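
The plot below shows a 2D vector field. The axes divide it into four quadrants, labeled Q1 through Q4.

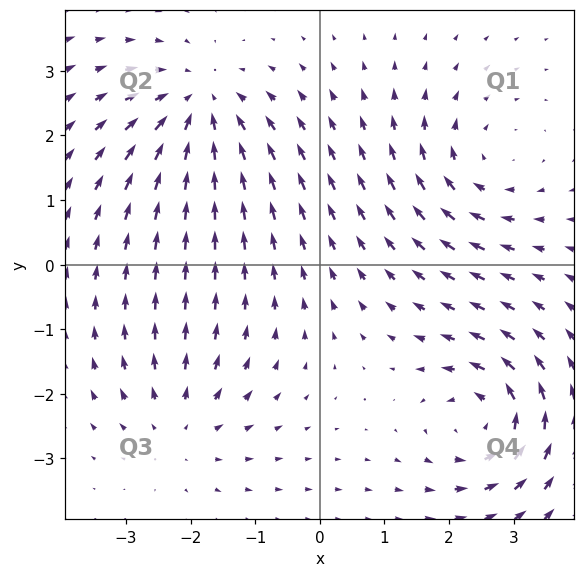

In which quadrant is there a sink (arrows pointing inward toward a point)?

Q2

The sink sits at approximately (-1.9, 2.4), which lies in quadrant Q2. The divergence there is about -5, negative as expected for a sink.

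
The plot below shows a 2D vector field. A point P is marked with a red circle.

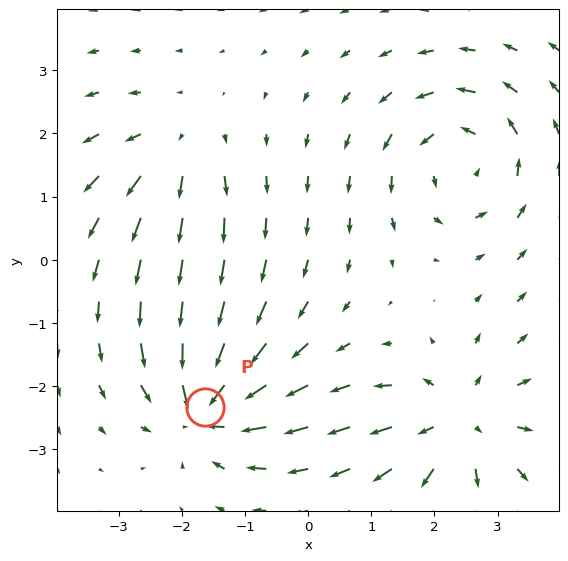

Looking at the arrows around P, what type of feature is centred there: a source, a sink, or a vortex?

At P (-1.6, -2.3) the arrows converge inward. Divergence about -6, curl ≈0 — negative divergence with near-zero curl is a sink.

sink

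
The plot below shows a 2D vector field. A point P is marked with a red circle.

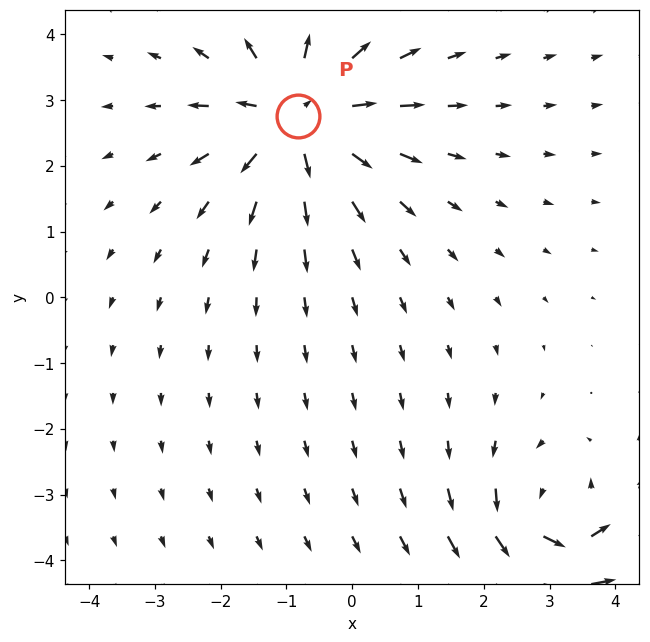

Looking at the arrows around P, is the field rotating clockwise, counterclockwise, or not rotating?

not rotating

Near P at (-0.8, 2.8) the arrows show no circulation. The curl there is ≈0.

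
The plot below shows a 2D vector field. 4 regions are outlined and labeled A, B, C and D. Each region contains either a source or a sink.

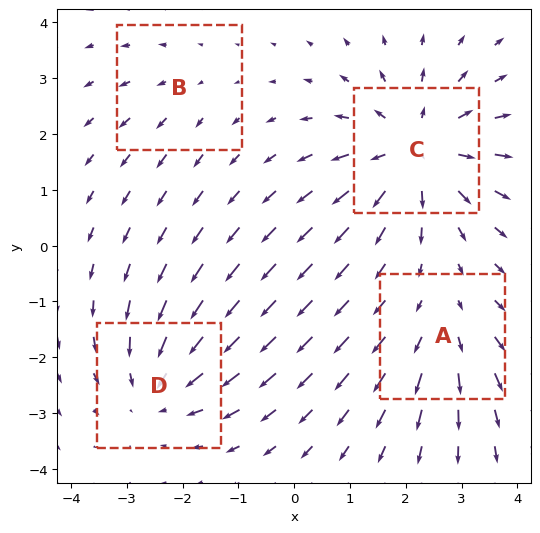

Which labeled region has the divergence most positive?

C

Divergence at each region's feature centre — A: about +3, B: about +2, C: about +6, D: about -4. Region C is most positive.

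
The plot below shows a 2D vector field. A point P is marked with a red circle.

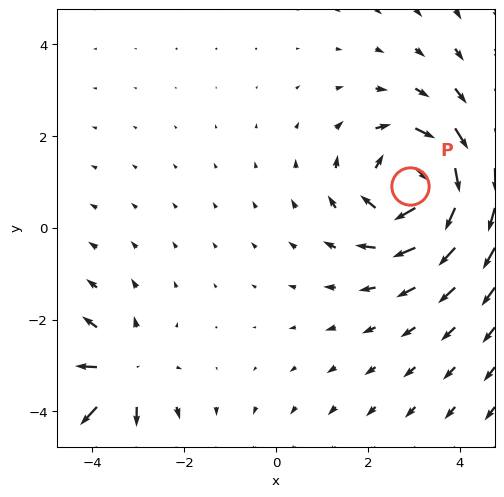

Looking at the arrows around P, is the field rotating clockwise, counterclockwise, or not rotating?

clockwise

Near P at (2.9, 0.9) the arrows circulate clockwise. The curl (z-component) there is about -5; negative curl means clockwise rotation.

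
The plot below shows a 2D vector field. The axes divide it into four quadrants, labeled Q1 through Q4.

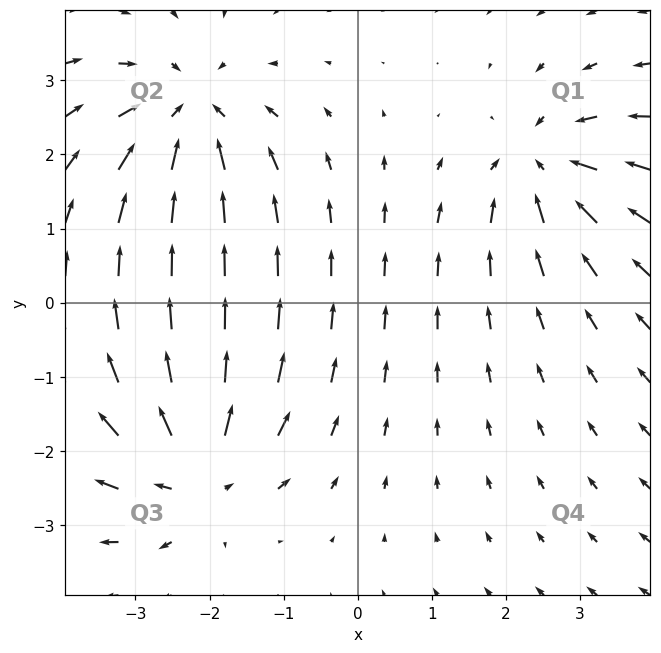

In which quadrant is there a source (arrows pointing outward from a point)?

The source sits at approximately (-2.2, -2.3), which lies in quadrant Q3. The divergence there is about +5, positive as expected for a source.

Q3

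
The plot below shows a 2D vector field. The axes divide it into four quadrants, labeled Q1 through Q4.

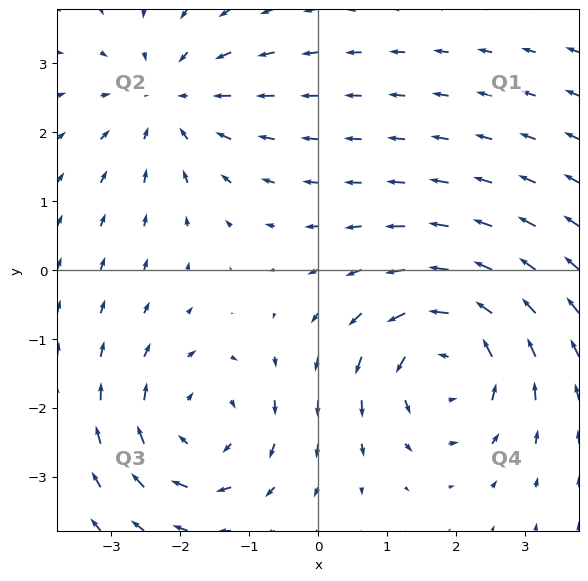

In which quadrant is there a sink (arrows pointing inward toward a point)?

Q2

The sink sits at approximately (-2.2, 2.5), which lies in quadrant Q2. The divergence there is about -3, negative as expected for a sink.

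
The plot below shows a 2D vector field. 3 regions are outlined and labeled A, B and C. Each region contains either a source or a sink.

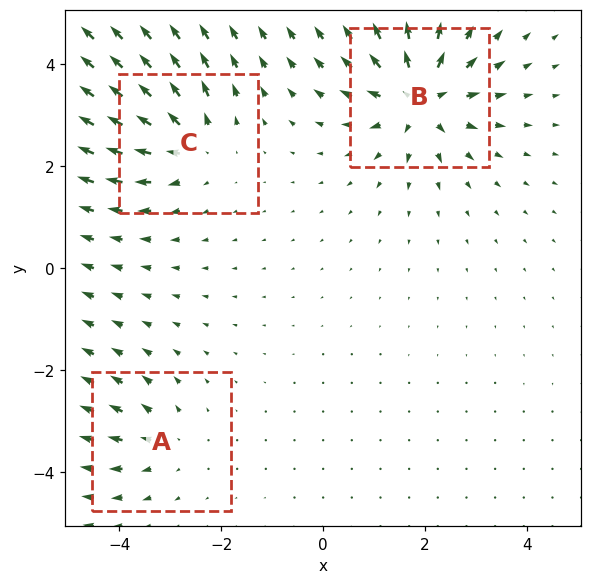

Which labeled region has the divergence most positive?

B

Divergence at each region's feature centre — A: about +3, B: about +6, C: about +4. Region B is most positive.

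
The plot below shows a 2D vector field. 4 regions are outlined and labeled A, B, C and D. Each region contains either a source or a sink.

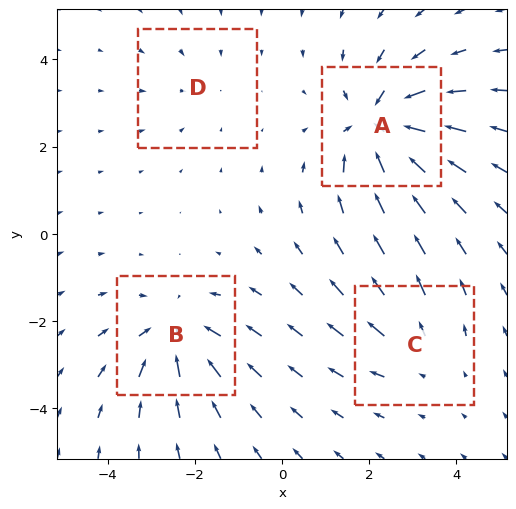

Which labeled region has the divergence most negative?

A

Divergence at each region's feature centre — A: about -6, B: about -5, C: about +3, D: about -2. Region A is most negative.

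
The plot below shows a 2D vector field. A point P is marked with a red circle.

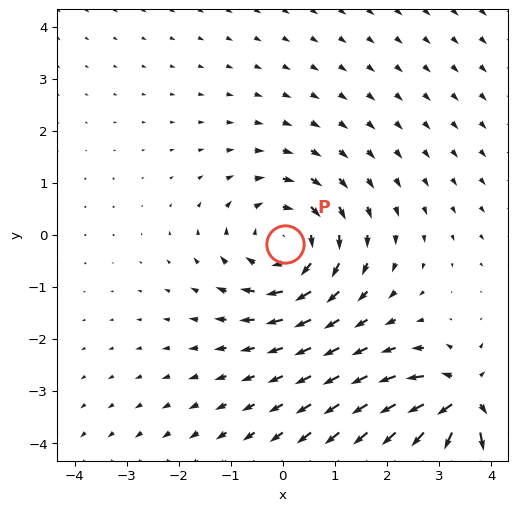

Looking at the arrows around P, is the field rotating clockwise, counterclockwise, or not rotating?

Near P at (0.0, -0.2) the arrows circulate clockwise. The curl (z-component) there is about -4; negative curl means clockwise rotation.

clockwise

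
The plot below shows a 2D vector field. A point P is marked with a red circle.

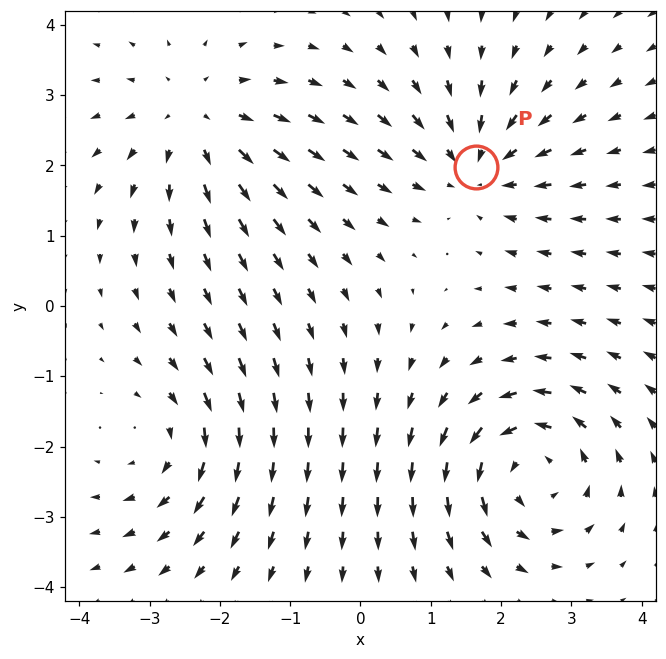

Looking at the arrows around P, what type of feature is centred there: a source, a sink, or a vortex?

At P (1.6, 2.0) the arrows converge inward. Divergence about -4, curl ≈0 — negative divergence with near-zero curl is a sink.

sink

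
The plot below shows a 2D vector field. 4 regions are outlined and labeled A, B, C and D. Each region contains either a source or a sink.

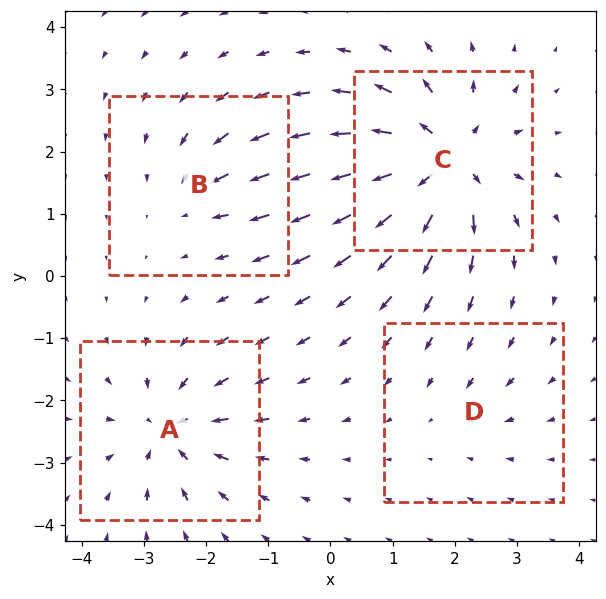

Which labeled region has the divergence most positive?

C

Divergence at each region's feature centre — A: about -6, B: about -4, C: about +9, D: about -2. Region C is most positive.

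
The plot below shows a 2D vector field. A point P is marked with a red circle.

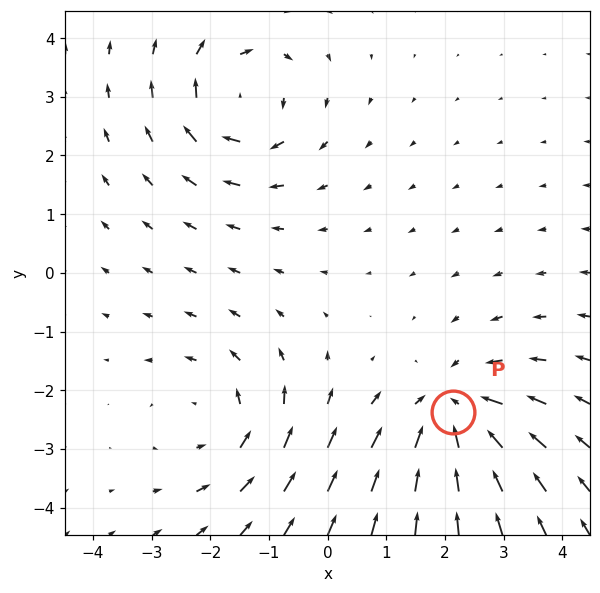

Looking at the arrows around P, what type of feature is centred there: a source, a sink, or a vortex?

At P (2.1, -2.4) the arrows converge inward. Divergence about -5, curl ≈0 — negative divergence with near-zero curl is a sink.

sink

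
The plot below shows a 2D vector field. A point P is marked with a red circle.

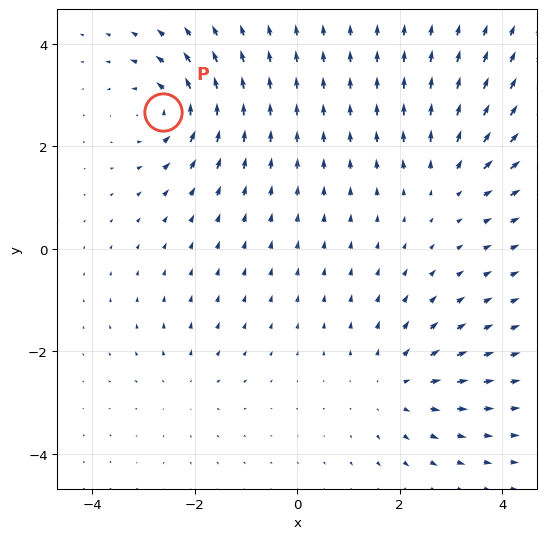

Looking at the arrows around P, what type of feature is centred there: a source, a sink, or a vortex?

At P (-2.6, 2.7) the arrows circulate counterclockwise. Divergence ≈0, curl about +6 — near-zero divergence with nonzero curl is a vortex.

vortex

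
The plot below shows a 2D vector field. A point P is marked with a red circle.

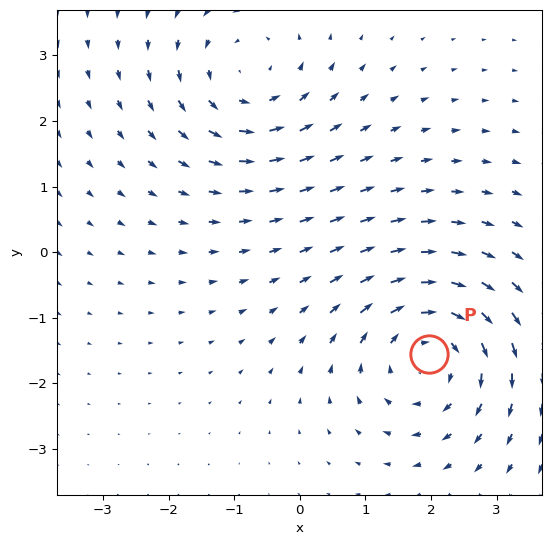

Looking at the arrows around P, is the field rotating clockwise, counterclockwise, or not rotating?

Near P at (2.0, -1.6) the arrows circulate clockwise. The curl (z-component) there is about -4; negative curl means clockwise rotation.

clockwise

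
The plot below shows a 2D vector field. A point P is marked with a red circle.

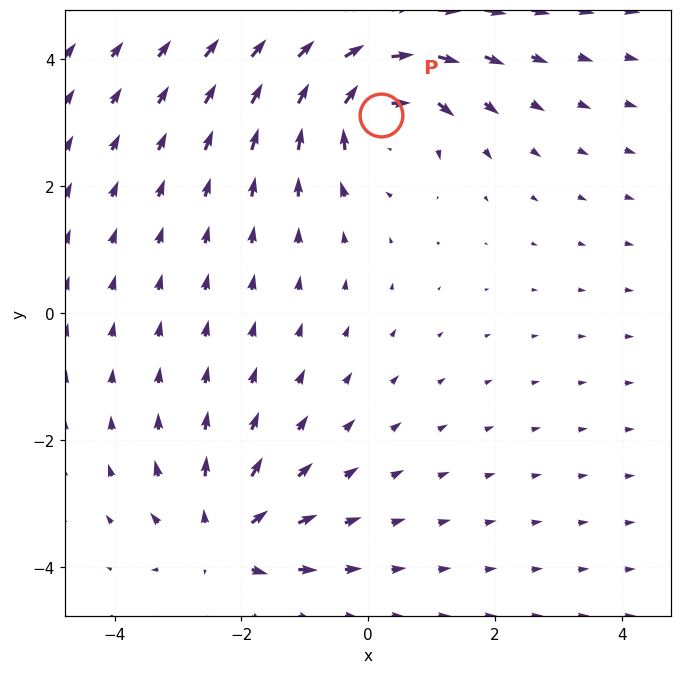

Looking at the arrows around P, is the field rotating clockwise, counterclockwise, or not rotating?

clockwise

Near P at (0.2, 3.1) the arrows circulate clockwise. The curl (z-component) there is about -4; negative curl means clockwise rotation.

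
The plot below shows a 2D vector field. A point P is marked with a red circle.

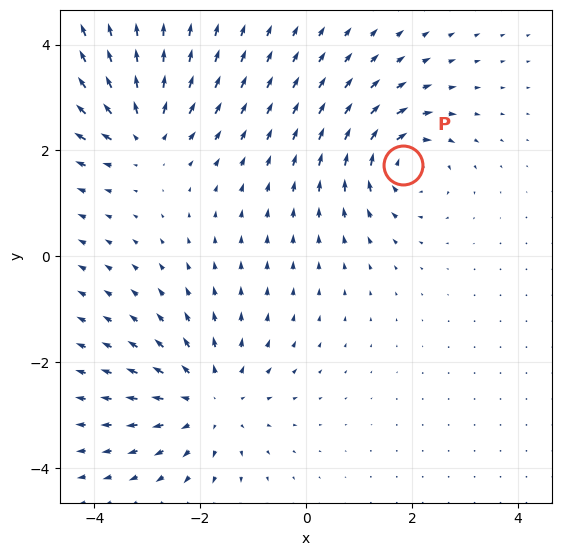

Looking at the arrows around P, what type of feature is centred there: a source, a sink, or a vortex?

vortex

At P (1.8, 1.7) the arrows circulate clockwise. Divergence ≈0, curl about -5 — near-zero divergence with nonzero curl is a vortex.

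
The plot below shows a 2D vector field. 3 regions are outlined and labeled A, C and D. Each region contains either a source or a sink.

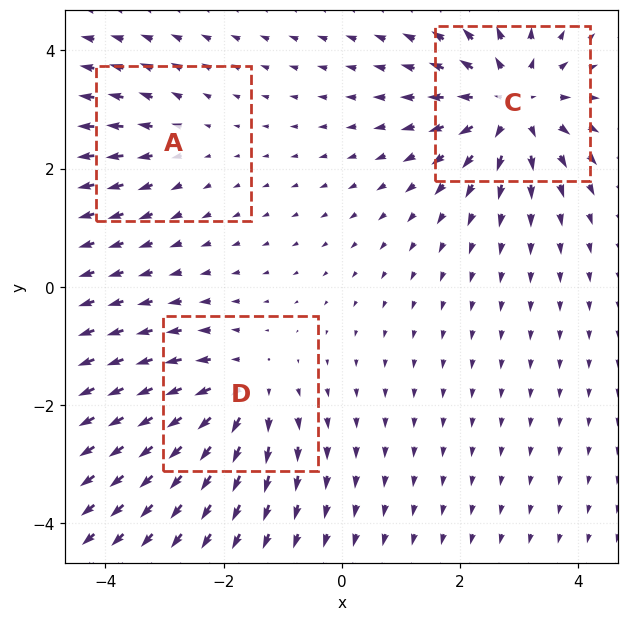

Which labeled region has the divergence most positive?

C

Divergence at each region's feature centre — A: about +2, C: about +5, D: about +3. Region C is most positive.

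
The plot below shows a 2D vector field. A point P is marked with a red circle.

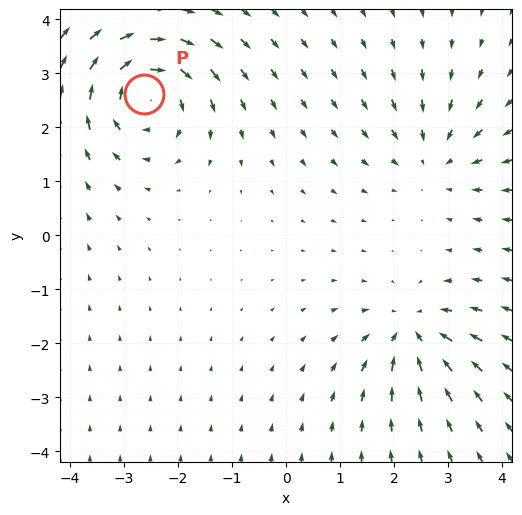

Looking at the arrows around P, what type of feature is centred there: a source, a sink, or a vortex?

vortex

At P (-2.6, 2.6) the arrows circulate clockwise. Divergence ≈0, curl about -5 — near-zero divergence with nonzero curl is a vortex.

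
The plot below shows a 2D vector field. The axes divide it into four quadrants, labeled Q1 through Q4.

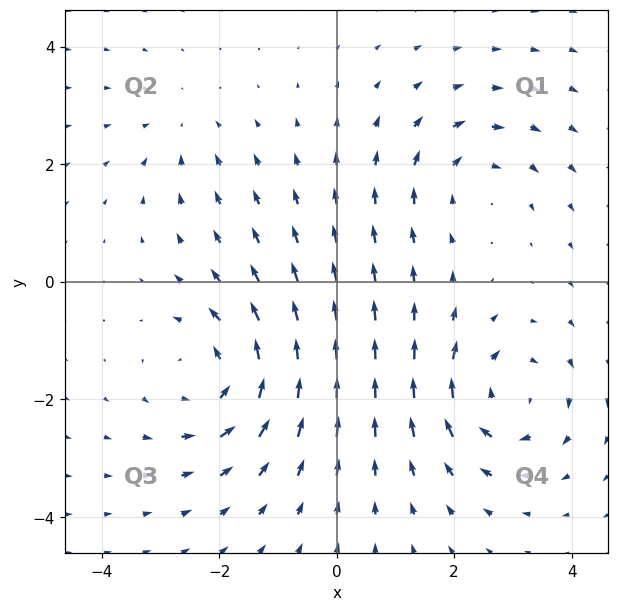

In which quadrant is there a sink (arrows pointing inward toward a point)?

Q2

The sink sits at approximately (-2.6, 2.6), which lies in quadrant Q2. The divergence there is about -2, negative as expected for a sink.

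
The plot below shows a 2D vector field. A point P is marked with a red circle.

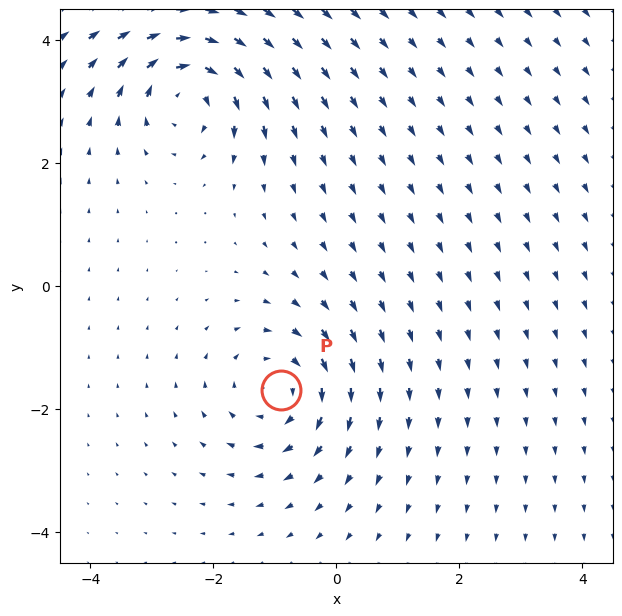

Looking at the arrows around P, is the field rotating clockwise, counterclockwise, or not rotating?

Near P at (-0.9, -1.7) the arrows circulate clockwise. The curl (z-component) there is about -5; negative curl means clockwise rotation.

clockwise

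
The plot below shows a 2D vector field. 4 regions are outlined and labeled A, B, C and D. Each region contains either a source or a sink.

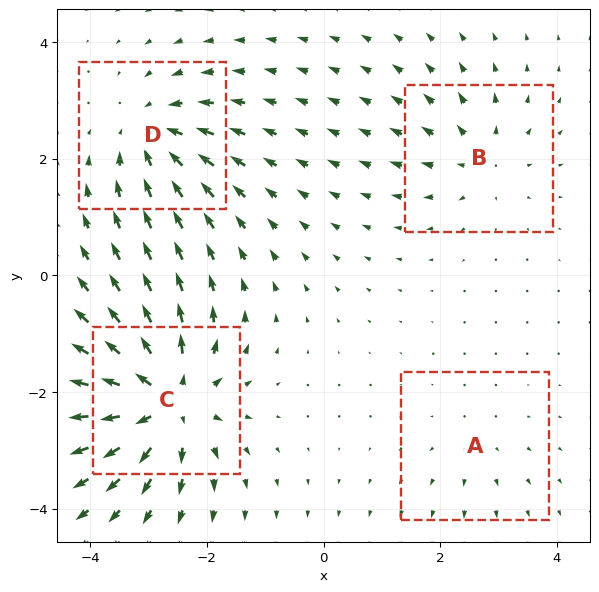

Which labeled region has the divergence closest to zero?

A

Divergence at each region's feature centre — A: about +2, B: about +4, C: about +9, D: about -5. Region A is closest to zero.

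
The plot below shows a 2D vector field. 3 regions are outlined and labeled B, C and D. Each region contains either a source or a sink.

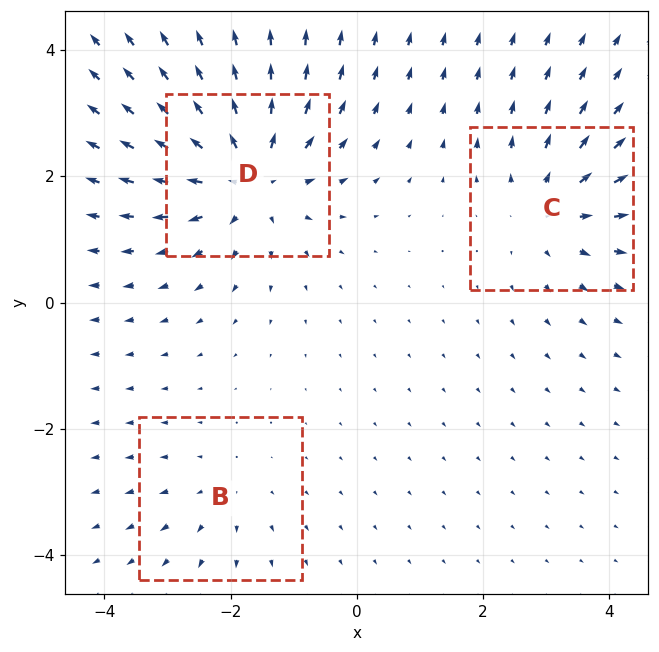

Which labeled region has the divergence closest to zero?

B

Divergence at each region's feature centre — B: about +2, C: about +3, D: about +5. Region B is closest to zero.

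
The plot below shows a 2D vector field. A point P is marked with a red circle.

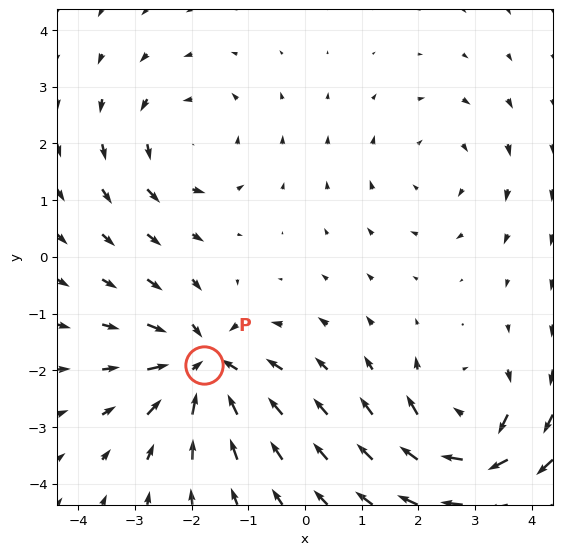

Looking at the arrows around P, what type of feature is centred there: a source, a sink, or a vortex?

At P (-1.8, -1.9) the arrows converge inward. Divergence about -6, curl ≈0 — negative divergence with near-zero curl is a sink.

sink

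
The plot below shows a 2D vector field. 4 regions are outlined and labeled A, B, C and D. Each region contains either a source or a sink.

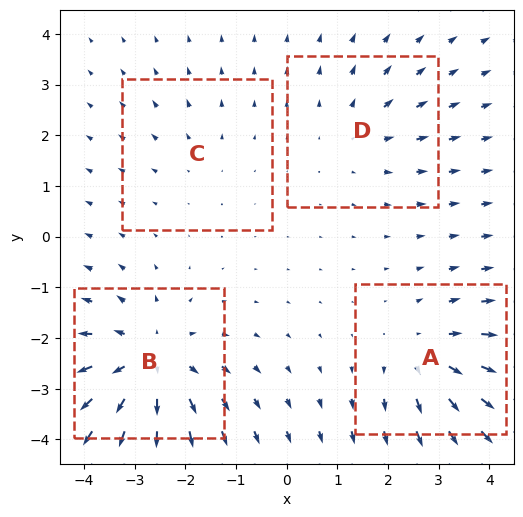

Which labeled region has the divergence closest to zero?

C

Divergence at each region's feature centre — A: about +4, B: about +6, C: about +2, D: about +3. Region C is closest to zero.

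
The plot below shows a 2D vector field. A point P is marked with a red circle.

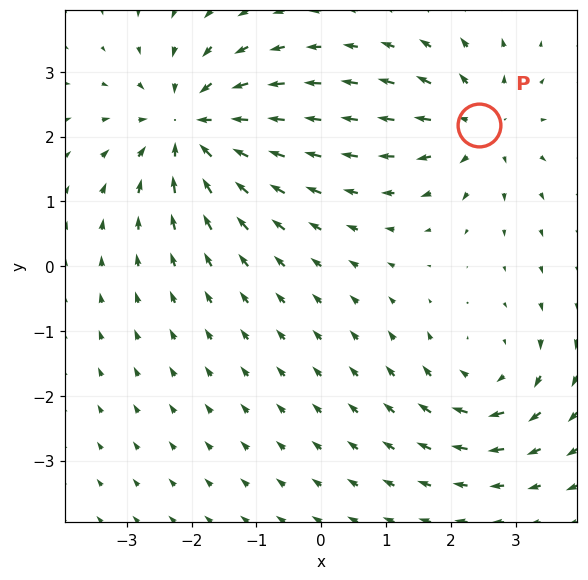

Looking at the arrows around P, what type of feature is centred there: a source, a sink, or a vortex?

At P (2.4, 2.2) the arrows spread outward. Divergence about +4, curl ≈0 — positive divergence with near-zero curl is a source.

source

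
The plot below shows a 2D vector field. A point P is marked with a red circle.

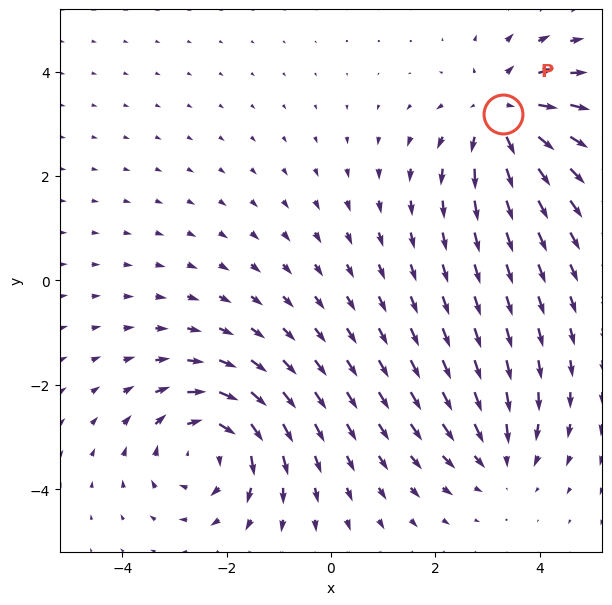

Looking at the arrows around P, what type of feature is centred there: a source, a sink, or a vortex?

At P (3.3, 3.2) the arrows spread outward. Divergence about +4, curl ≈0 — positive divergence with near-zero curl is a source.

source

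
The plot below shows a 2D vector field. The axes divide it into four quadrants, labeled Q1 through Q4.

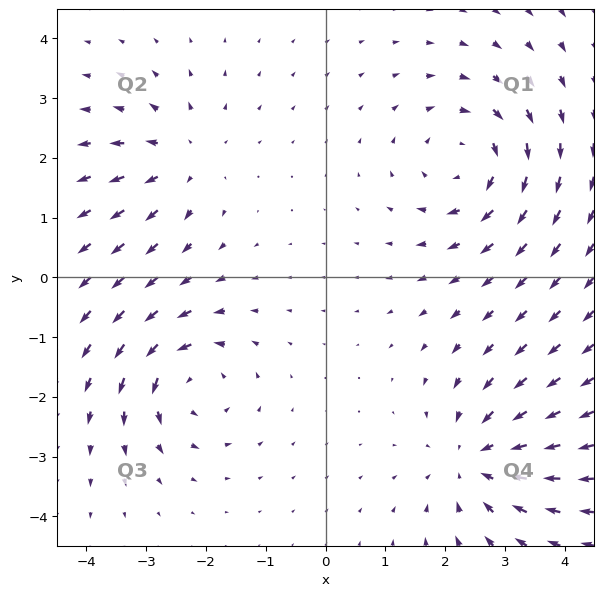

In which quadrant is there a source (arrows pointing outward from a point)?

The source sits at approximately (-2.4, 2.0), which lies in quadrant Q2. The divergence there is about +4, positive as expected for a source.

Q2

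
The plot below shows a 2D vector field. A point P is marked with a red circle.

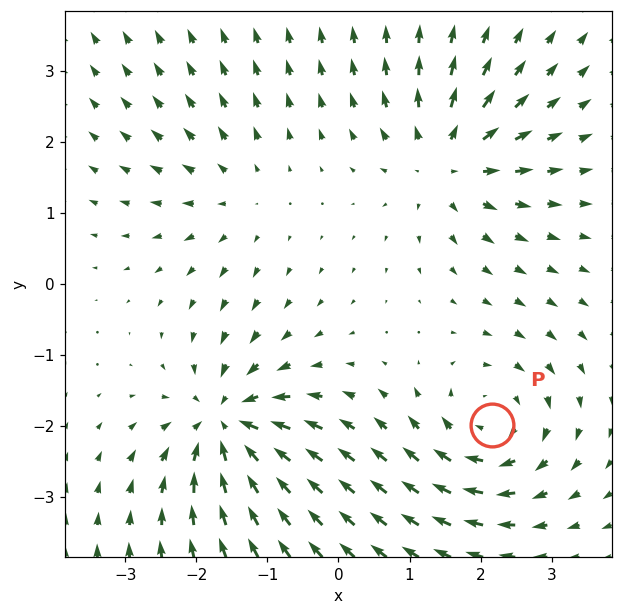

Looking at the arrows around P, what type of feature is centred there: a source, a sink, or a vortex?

At P (2.2, -2.0) the arrows circulate clockwise. Divergence ≈0, curl about -4 — near-zero divergence with nonzero curl is a vortex.

vortex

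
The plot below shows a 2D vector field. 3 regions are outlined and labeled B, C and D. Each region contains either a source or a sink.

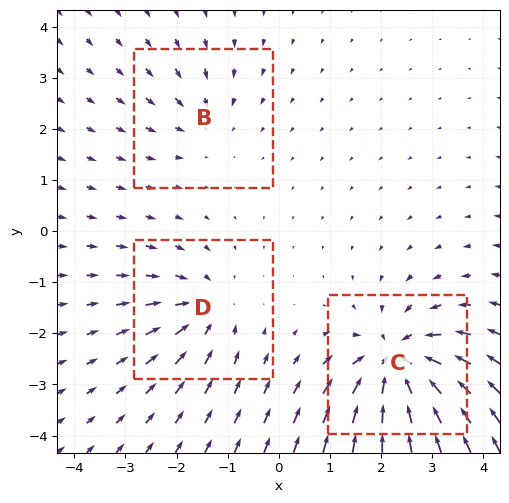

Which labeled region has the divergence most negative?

C

Divergence at each region's feature centre — B: about -2, C: about -6, D: about -4. Region C is most negative.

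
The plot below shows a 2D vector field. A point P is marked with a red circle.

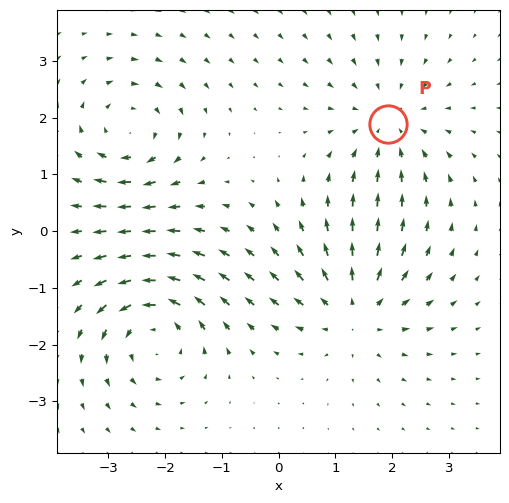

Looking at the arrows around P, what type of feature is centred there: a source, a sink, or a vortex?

At P (1.9, 1.9) the arrows converge inward. Divergence about -3, curl ≈0 — negative divergence with near-zero curl is a sink.

sink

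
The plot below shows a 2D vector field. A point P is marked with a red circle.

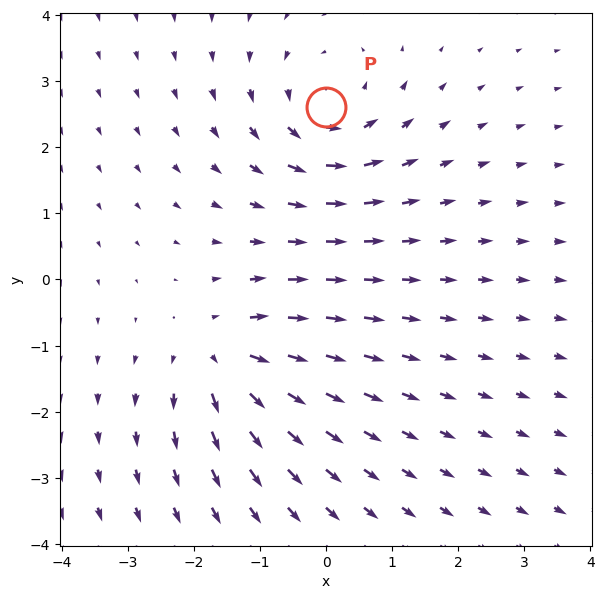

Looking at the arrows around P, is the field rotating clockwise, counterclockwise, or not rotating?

counterclockwise

Near P at (-0.0, 2.6) the arrows circulate counterclockwise. The curl (z-component) there is about +3; positive curl means counterclockwise rotation.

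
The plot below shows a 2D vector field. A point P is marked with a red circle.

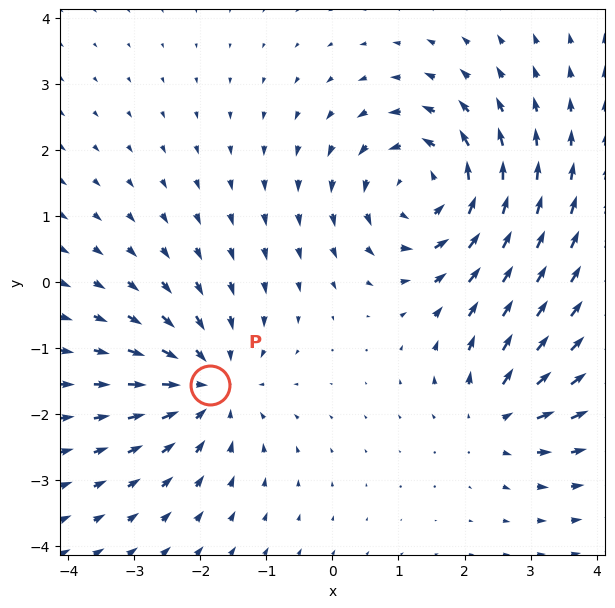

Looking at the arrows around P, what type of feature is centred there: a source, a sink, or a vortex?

At P (-1.9, -1.6) the arrows converge inward. Divergence about -4, curl ≈0 — negative divergence with near-zero curl is a sink.

sink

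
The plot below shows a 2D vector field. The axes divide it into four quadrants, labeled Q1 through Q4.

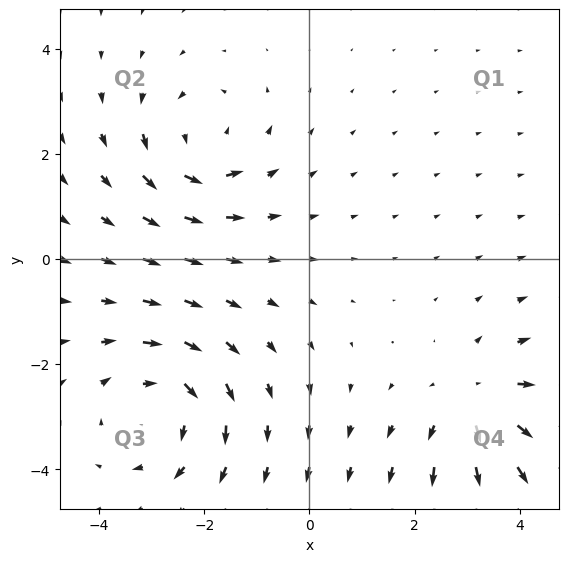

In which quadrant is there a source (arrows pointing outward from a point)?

The source sits at approximately (3.2, -2.7), which lies in quadrant Q4. The divergence there is about +3, positive as expected for a source.

Q4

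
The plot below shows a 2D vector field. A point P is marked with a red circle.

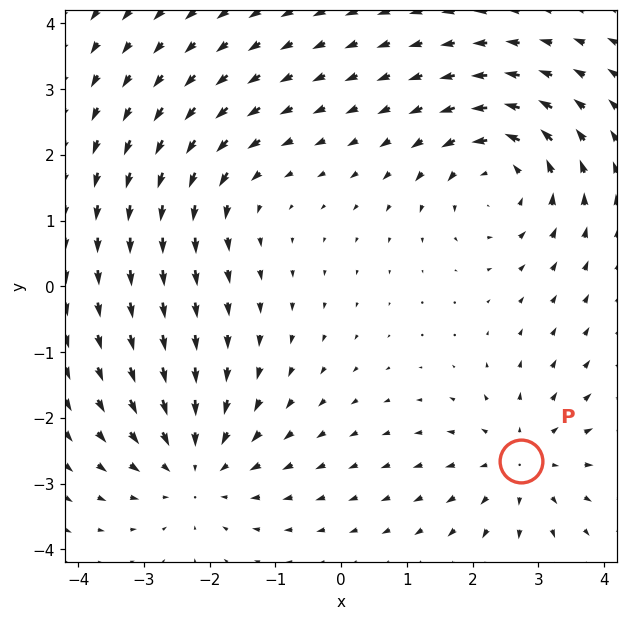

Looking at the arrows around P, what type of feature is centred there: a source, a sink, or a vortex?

source

At P (2.7, -2.7) the arrows spread outward. Divergence about +4, curl ≈0 — positive divergence with near-zero curl is a source.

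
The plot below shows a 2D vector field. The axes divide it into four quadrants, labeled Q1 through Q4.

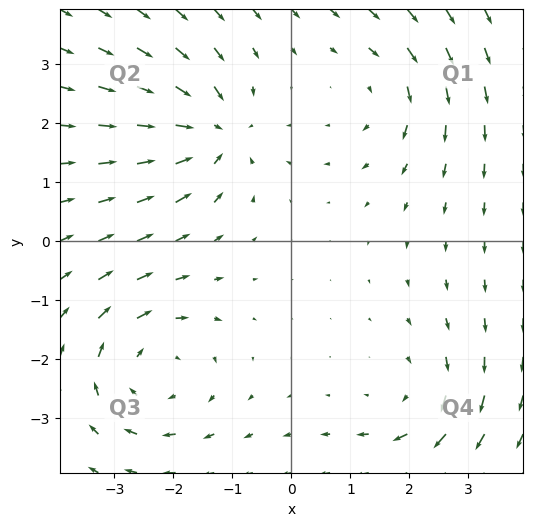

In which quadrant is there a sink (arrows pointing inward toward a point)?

Q2

The sink sits at approximately (-1.3, 1.8), which lies in quadrant Q2. The divergence there is about -4, negative as expected for a sink.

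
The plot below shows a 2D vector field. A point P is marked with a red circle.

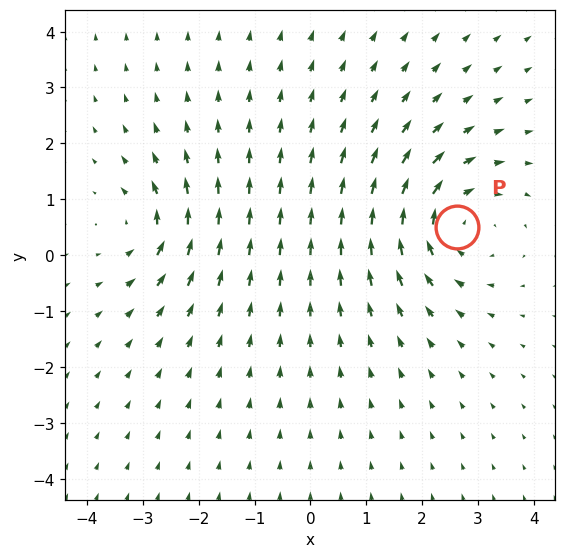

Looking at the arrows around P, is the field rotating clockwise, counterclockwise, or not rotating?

Near P at (2.6, 0.5) the arrows circulate clockwise. The curl (z-component) there is about -4; negative curl means clockwise rotation.

clockwise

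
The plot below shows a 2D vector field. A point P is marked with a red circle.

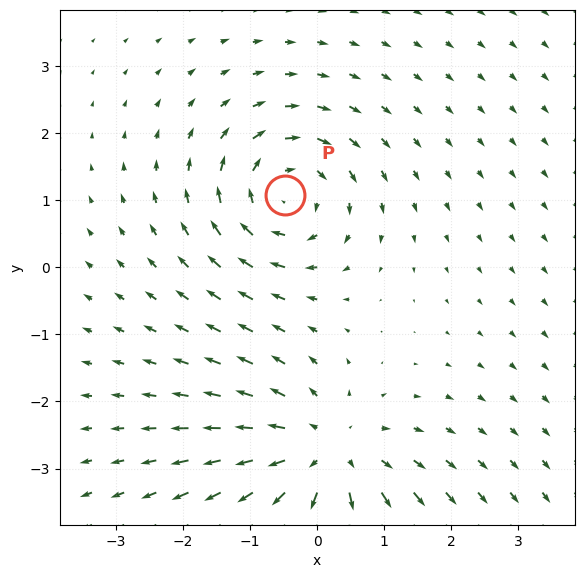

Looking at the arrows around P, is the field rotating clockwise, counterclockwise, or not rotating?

clockwise

Near P at (-0.5, 1.1) the arrows circulate clockwise. The curl (z-component) there is about -3; negative curl means clockwise rotation.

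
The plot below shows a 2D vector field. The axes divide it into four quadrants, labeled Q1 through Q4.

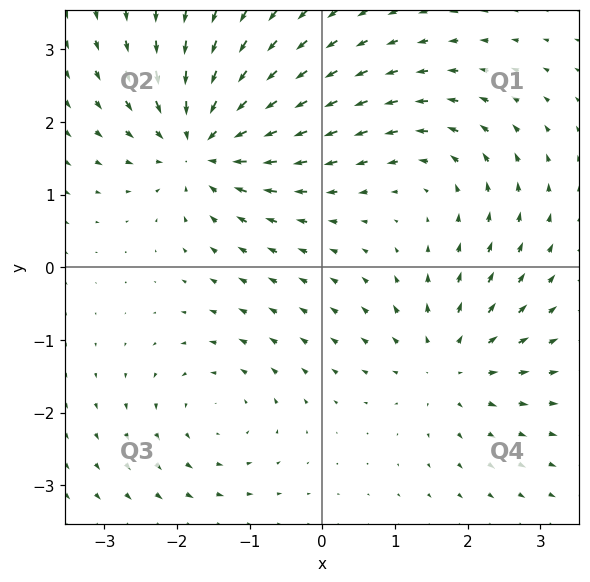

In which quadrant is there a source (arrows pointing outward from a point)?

The source sits at approximately (1.8, -1.3), which lies in quadrant Q4. The divergence there is about +4, positive as expected for a source.

Q4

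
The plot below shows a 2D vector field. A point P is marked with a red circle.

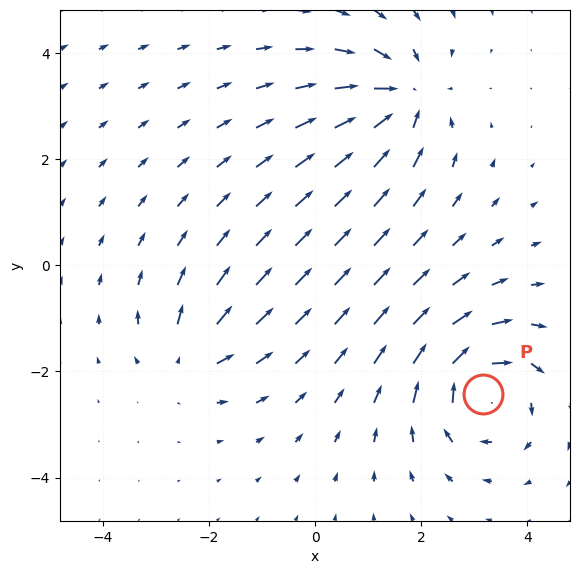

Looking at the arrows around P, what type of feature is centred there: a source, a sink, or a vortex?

vortex

At P (3.2, -2.4) the arrows circulate clockwise. Divergence ≈0, curl about -5 — near-zero divergence with nonzero curl is a vortex.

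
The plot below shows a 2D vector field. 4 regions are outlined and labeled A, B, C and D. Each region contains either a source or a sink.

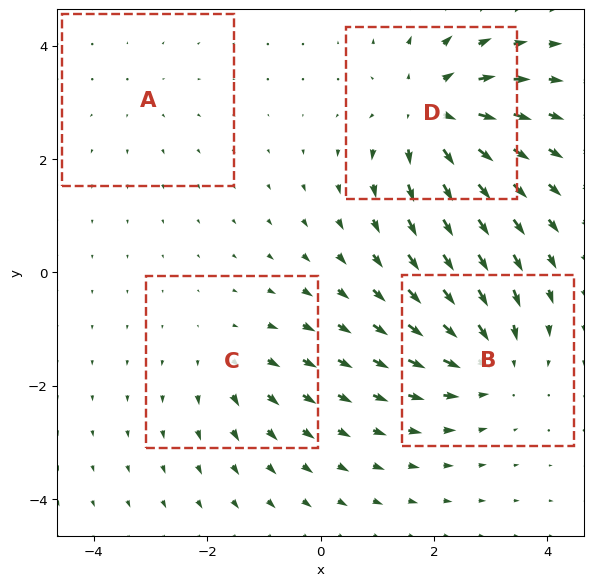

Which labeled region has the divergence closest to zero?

Divergence at each region's feature centre — A: about +2, B: about -5, C: about +3, D: about +6. Region A is closest to zero.

A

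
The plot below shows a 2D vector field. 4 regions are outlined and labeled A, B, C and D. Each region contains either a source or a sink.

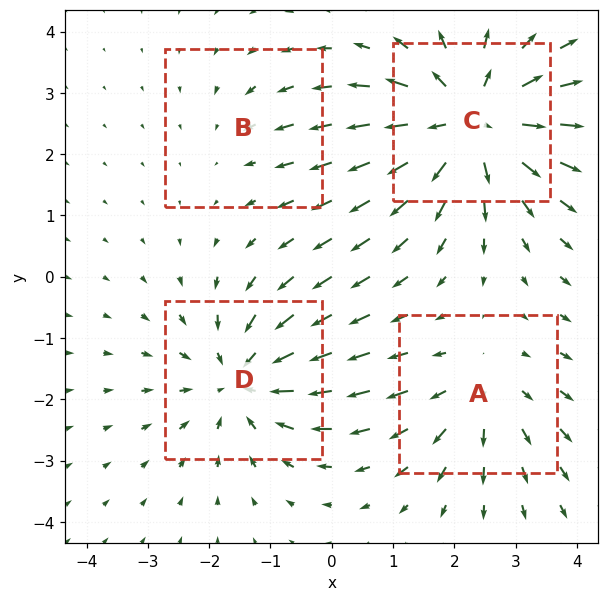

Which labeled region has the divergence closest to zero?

B

Divergence at each region's feature centre — A: about +3, B: about -2, C: about +6, D: about -4. Region B is closest to zero.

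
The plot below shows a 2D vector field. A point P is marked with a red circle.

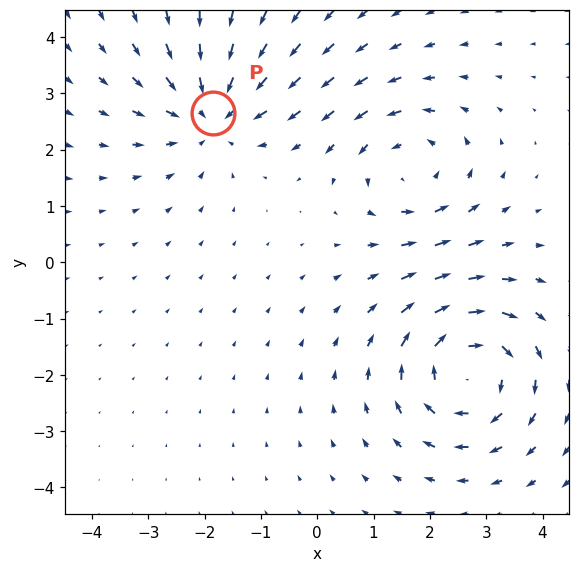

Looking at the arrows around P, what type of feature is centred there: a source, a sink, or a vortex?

At P (-1.9, 2.6) the arrows converge inward. Divergence about -4, curl ≈0 — negative divergence with near-zero curl is a sink.

sink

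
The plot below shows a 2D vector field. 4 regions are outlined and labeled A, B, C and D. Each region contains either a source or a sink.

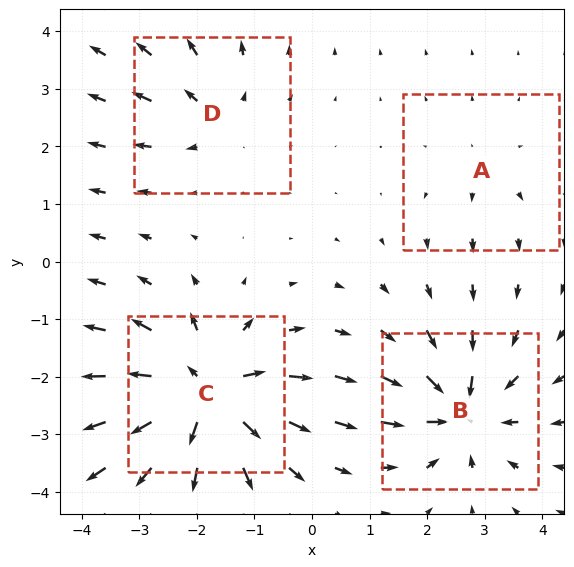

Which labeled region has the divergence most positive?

C

Divergence at each region's feature centre — A: about +2, B: about -6, C: about +8, D: about +4. Region C is most positive.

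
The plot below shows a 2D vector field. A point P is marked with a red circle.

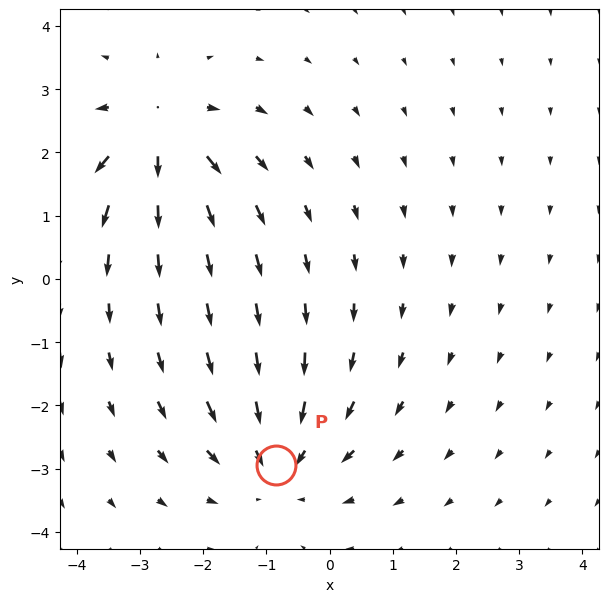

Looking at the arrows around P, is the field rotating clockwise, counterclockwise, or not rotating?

not rotating

Near P at (-0.8, -2.9) the arrows show no circulation. The curl there is ≈0.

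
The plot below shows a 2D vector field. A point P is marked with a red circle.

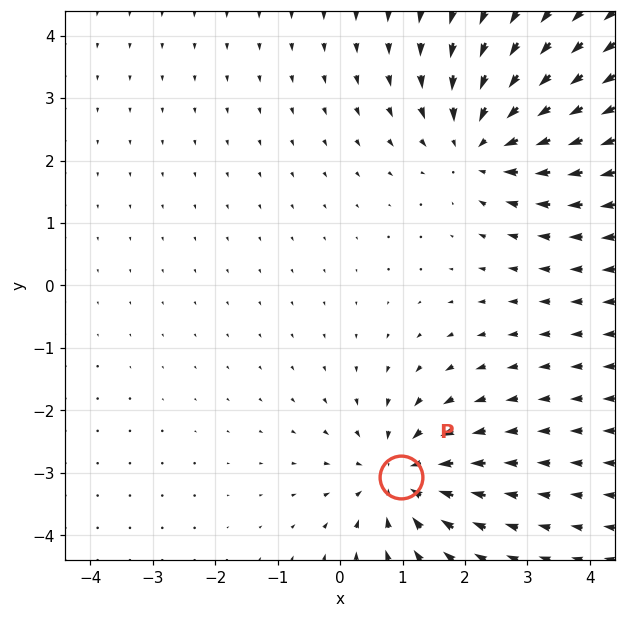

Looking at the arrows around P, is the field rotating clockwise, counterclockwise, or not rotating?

not rotating

Near P at (1.0, -3.1) the arrows show no circulation. The curl there is ≈0.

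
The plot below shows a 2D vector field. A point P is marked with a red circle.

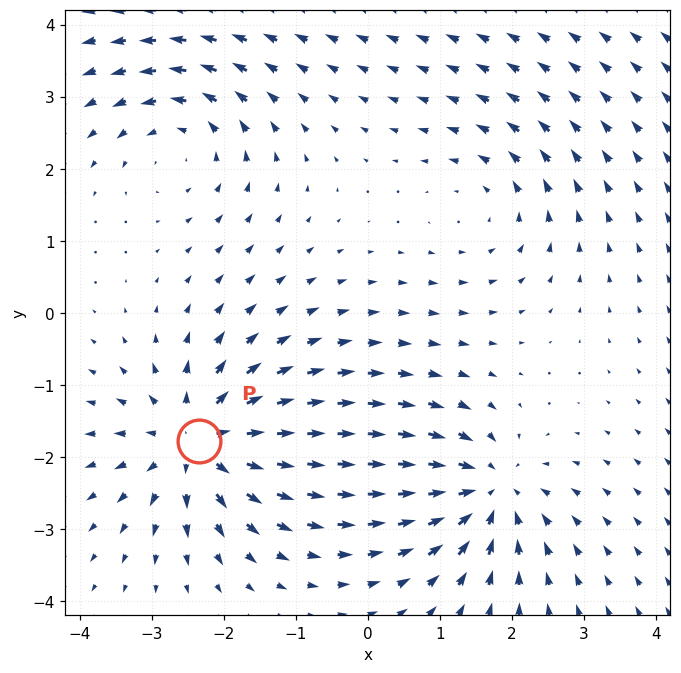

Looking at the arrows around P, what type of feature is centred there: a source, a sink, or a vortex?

At P (-2.3, -1.8) the arrows spread outward. Divergence about +6, curl ≈0 — positive divergence with near-zero curl is a source.

source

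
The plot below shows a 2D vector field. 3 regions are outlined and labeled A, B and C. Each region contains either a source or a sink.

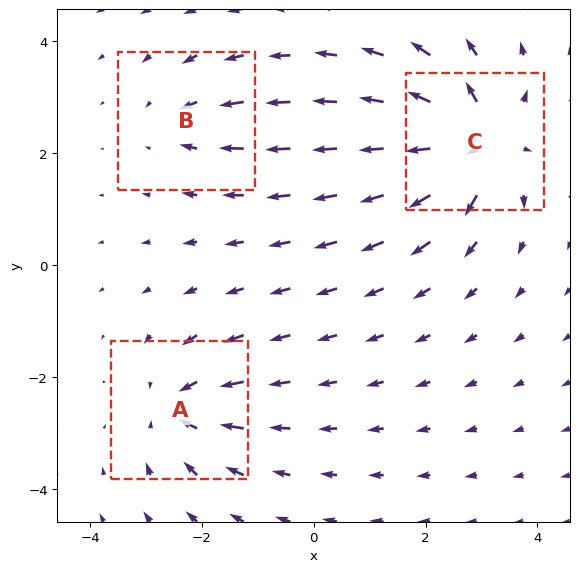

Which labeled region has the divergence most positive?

C

Divergence at each region's feature centre — A: about -4, B: about -2, C: about +6. Region C is most positive.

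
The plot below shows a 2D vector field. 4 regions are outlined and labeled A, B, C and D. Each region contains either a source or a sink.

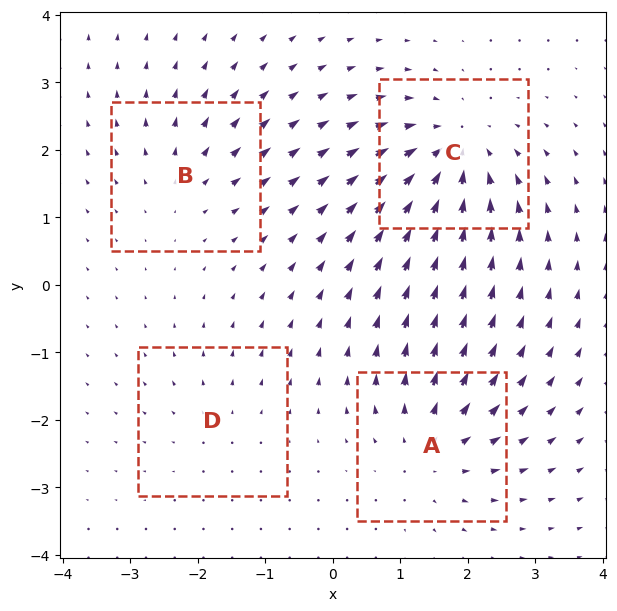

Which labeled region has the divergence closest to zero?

D

Divergence at each region's feature centre — A: about +5, B: about +3, C: about -6, D: about +2. Region D is closest to zero.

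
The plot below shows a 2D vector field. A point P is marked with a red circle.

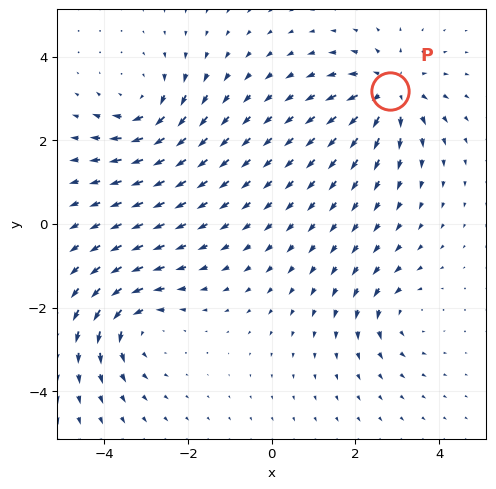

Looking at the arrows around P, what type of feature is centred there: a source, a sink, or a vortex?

At P (2.8, 3.2) the arrows spread outward. Divergence about +5, curl ≈0 — positive divergence with near-zero curl is a source.

source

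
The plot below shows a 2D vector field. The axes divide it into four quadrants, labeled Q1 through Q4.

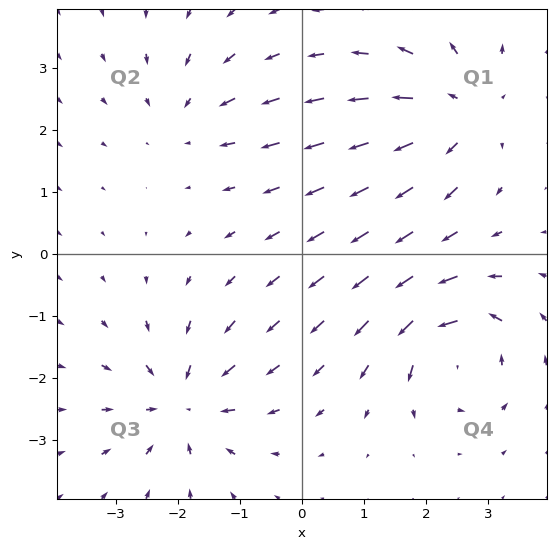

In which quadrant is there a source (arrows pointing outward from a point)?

The source sits at approximately (2.5, 2.3), which lies in quadrant Q1. The divergence there is about +5, positive as expected for a source.

Q1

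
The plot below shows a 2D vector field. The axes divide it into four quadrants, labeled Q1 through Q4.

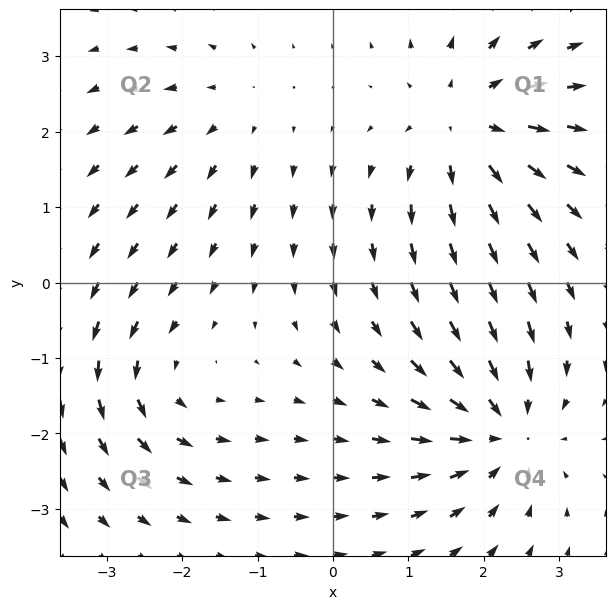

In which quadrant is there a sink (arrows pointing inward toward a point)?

Q4

The sink sits at approximately (2.2, -1.9), which lies in quadrant Q4. The divergence there is about -5, negative as expected for a sink.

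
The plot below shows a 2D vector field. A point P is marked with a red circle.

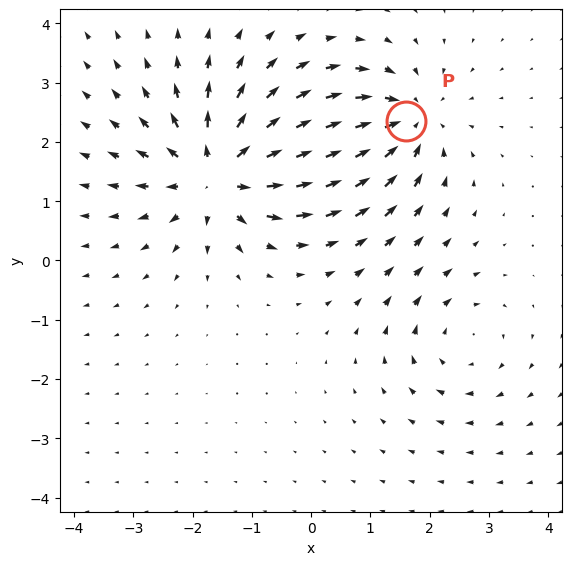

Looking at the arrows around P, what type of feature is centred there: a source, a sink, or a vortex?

sink

At P (1.6, 2.3) the arrows converge inward. Divergence about -4, curl ≈0 — negative divergence with near-zero curl is a sink.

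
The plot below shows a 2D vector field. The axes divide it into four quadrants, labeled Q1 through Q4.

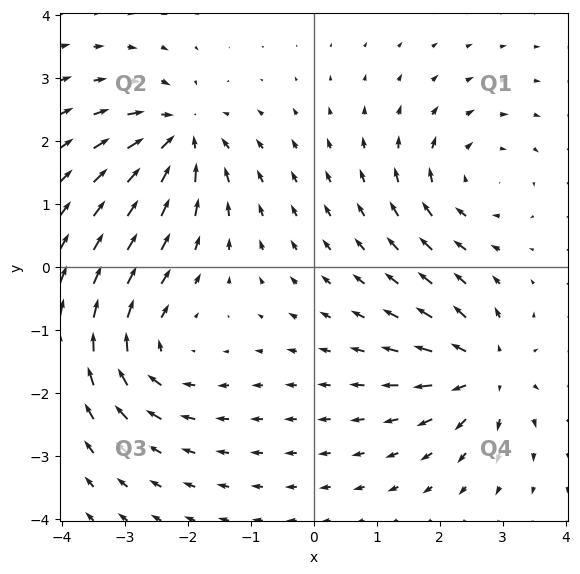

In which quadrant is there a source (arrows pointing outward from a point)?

The source sits at approximately (2.7, -1.7), which lies in quadrant Q4. The divergence there is about +5, positive as expected for a source.

Q4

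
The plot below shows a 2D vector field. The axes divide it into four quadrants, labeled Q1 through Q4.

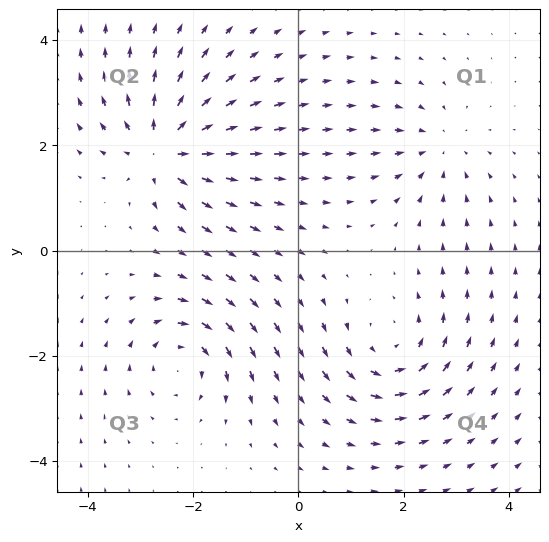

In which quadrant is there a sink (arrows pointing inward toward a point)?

The sink sits at approximately (2.7, 1.9), which lies in quadrant Q1. The divergence there is about -3, negative as expected for a sink.

Q1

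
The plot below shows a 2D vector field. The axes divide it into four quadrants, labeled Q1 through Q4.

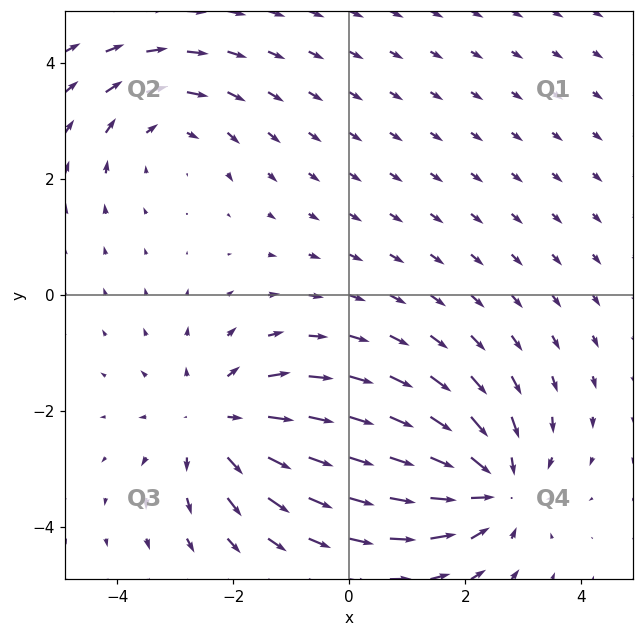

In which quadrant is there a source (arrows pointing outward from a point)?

Q3

The source sits at approximately (-2.3, -2.2), which lies in quadrant Q3. The divergence there is about +4, positive as expected for a source.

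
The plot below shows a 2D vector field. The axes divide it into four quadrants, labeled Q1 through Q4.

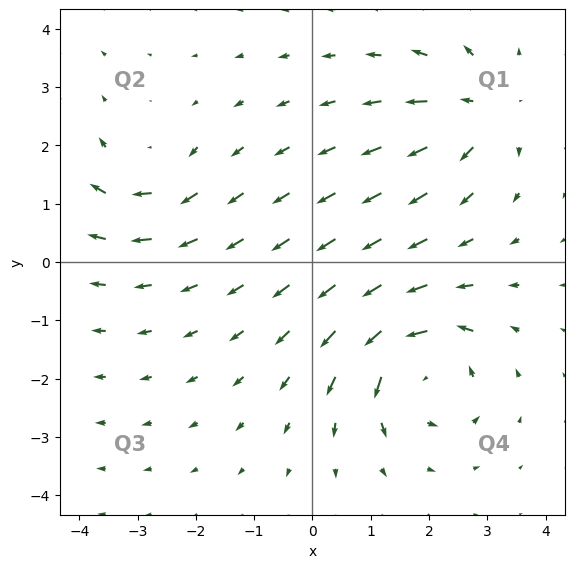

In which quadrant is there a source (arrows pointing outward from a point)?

The source sits at approximately (2.9, 2.6), which lies in quadrant Q1. The divergence there is about +4, positive as expected for a source.

Q1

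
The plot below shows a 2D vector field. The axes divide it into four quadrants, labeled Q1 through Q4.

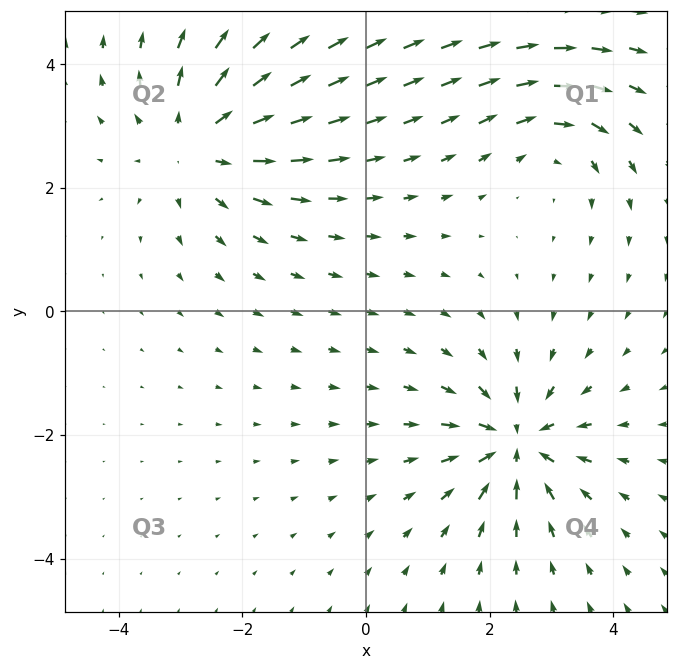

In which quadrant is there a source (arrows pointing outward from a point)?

The source sits at approximately (-2.7, 2.7), which lies in quadrant Q2. The divergence there is about +4, positive as expected for a source.

Q2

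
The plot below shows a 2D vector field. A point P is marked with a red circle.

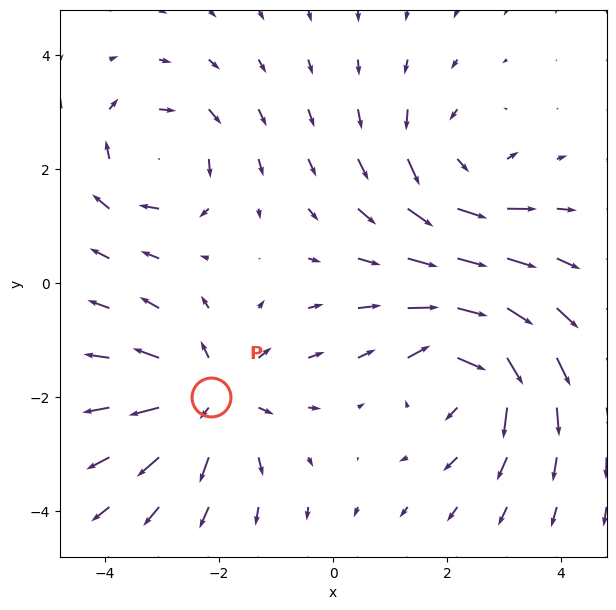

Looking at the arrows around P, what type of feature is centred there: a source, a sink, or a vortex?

At P (-2.1, -2.0) the arrows spread outward. Divergence about +4, curl ≈0 — positive divergence with near-zero curl is a source.

source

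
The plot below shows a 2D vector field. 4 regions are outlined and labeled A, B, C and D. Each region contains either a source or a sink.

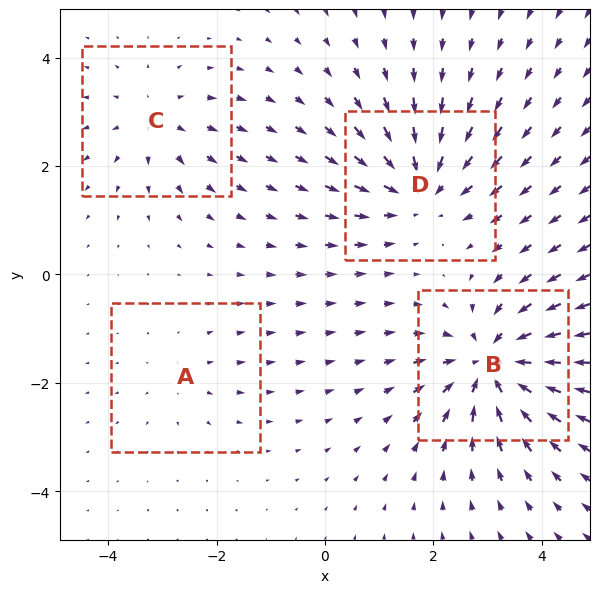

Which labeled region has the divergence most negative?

Divergence at each region's feature centre — A: about +2, B: about -7, C: about +4, D: about -5. Region B is most negative.

B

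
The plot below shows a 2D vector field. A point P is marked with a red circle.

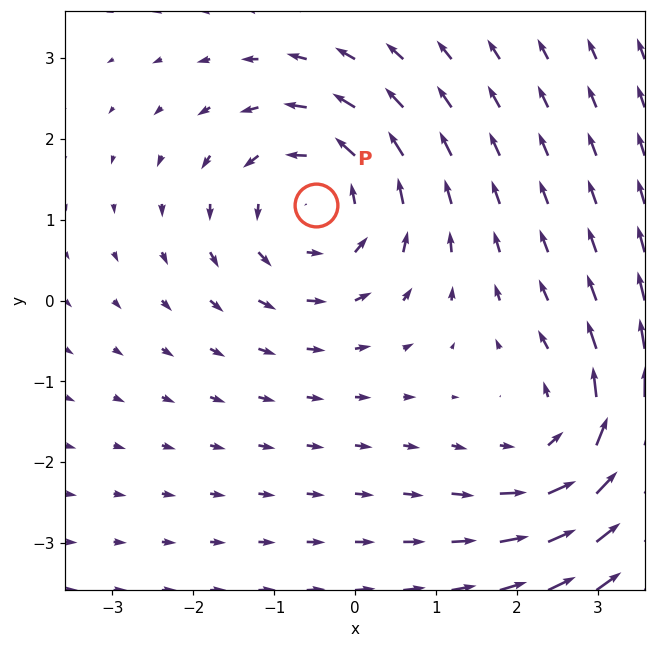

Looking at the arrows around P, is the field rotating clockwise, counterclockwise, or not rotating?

counterclockwise

Near P at (-0.5, 1.2) the arrows circulate counterclockwise. The curl (z-component) there is about +4; positive curl means counterclockwise rotation.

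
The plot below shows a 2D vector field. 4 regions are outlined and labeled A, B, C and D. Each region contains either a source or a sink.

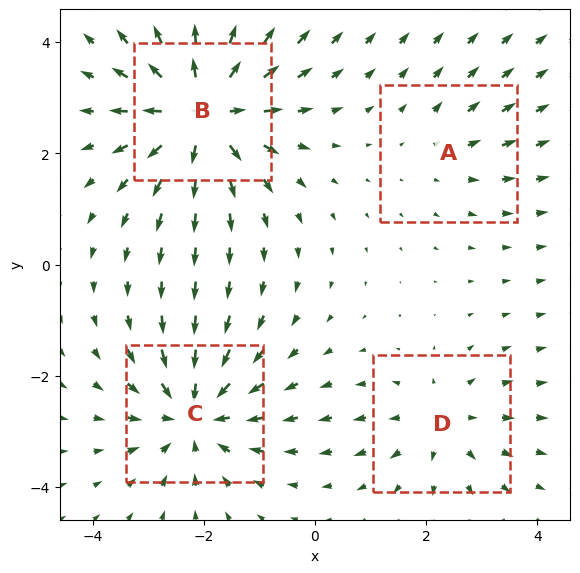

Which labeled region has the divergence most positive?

Divergence at each region's feature centre — A: about +2, B: about +6, C: about -5, D: about +3. Region B is most positive.

B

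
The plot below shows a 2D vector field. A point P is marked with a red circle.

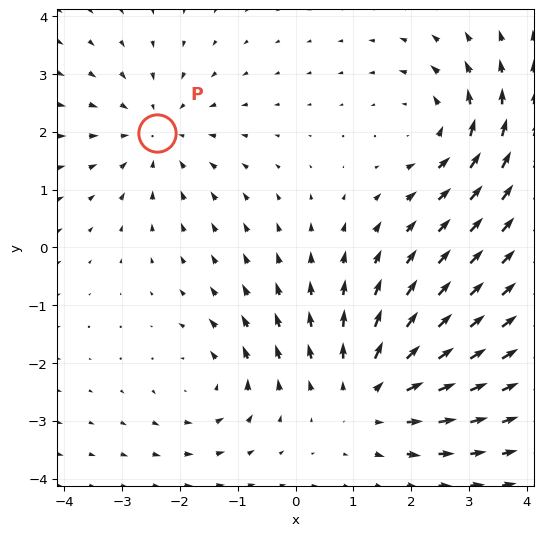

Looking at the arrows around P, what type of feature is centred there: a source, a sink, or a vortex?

sink

At P (-2.4, 2.0) the arrows converge inward. Divergence about -3, curl ≈0 — negative divergence with near-zero curl is a sink.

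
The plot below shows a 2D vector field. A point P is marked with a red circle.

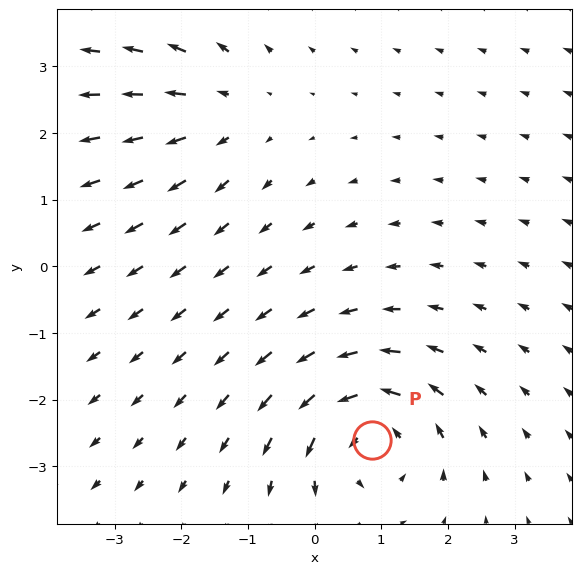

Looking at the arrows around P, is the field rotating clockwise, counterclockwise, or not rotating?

Near P at (0.9, -2.6) the arrows circulate counterclockwise. The curl (z-component) there is about +5; positive curl means counterclockwise rotation.

counterclockwise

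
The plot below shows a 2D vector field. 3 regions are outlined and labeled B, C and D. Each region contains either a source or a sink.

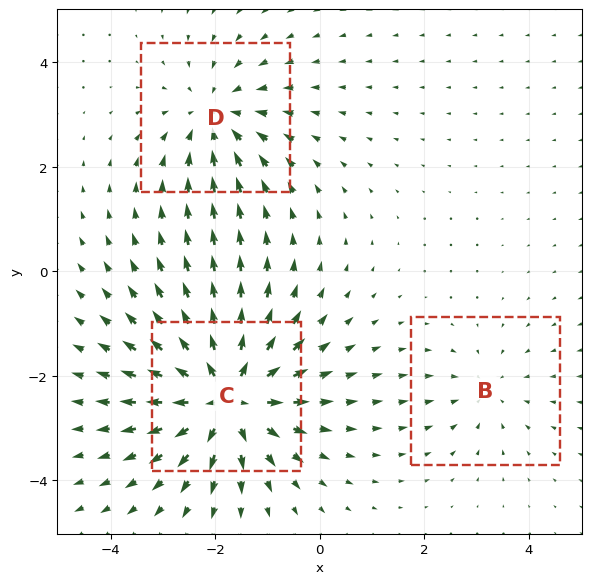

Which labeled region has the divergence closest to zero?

B

Divergence at each region's feature centre — B: about -2, C: about +5, D: about -3. Region B is closest to zero.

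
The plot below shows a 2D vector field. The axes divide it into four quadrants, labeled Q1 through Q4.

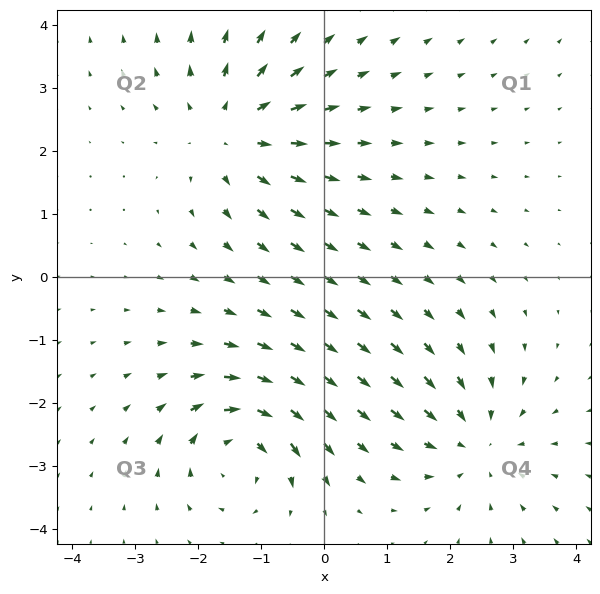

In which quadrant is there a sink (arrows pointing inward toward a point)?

Q4

The sink sits at approximately (2.4, -2.7), which lies in quadrant Q4. The divergence there is about -4, negative as expected for a sink.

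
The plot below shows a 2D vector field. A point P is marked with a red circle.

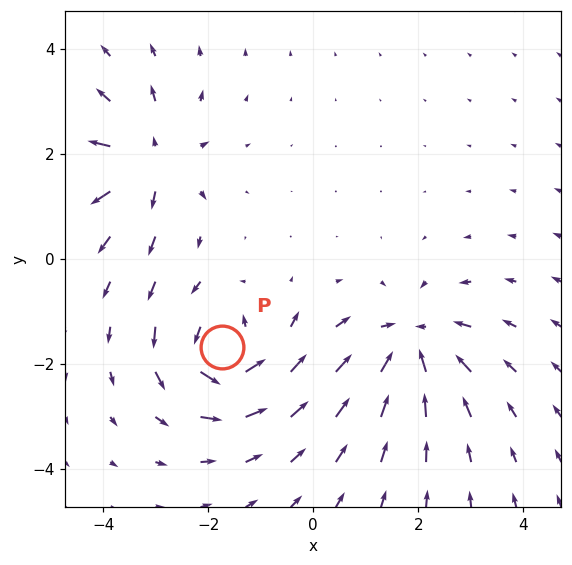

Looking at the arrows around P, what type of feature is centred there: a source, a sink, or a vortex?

vortex

At P (-1.7, -1.7) the arrows circulate counterclockwise. Divergence ≈0, curl about +5 — near-zero divergence with nonzero curl is a vortex.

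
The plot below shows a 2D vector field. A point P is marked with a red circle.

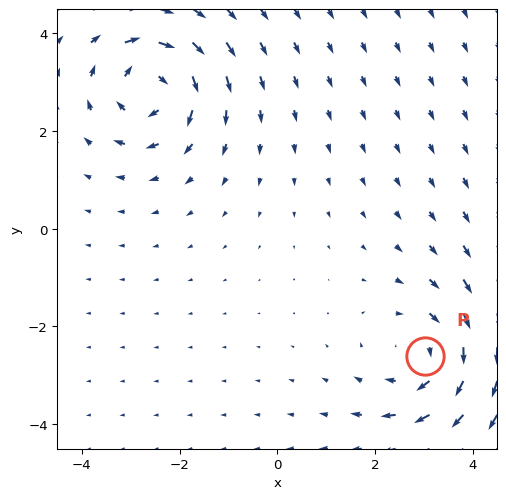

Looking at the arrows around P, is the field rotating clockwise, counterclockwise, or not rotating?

clockwise

Near P at (3.0, -2.6) the arrows circulate clockwise. The curl (z-component) there is about -3; negative curl means clockwise rotation.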